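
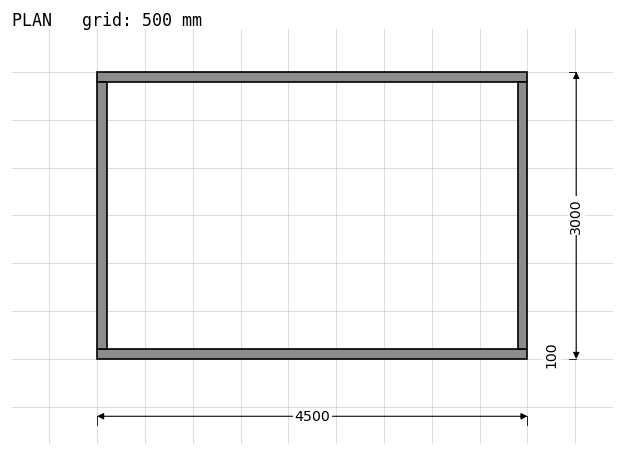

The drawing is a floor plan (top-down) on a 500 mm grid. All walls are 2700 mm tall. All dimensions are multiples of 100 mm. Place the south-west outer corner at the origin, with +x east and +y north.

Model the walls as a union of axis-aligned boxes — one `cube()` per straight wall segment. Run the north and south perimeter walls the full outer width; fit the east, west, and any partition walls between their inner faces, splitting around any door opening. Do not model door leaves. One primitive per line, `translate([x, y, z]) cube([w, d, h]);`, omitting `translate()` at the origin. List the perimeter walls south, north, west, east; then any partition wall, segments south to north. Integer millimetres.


cube([4500, 100, 2700]);
translate([0, 2900, 0]) cube([4500, 100, 2700]);
translate([0, 100, 0]) cube([100, 2800, 2700]);
translate([4400, 100, 0]) cube([100, 2800, 2700]);


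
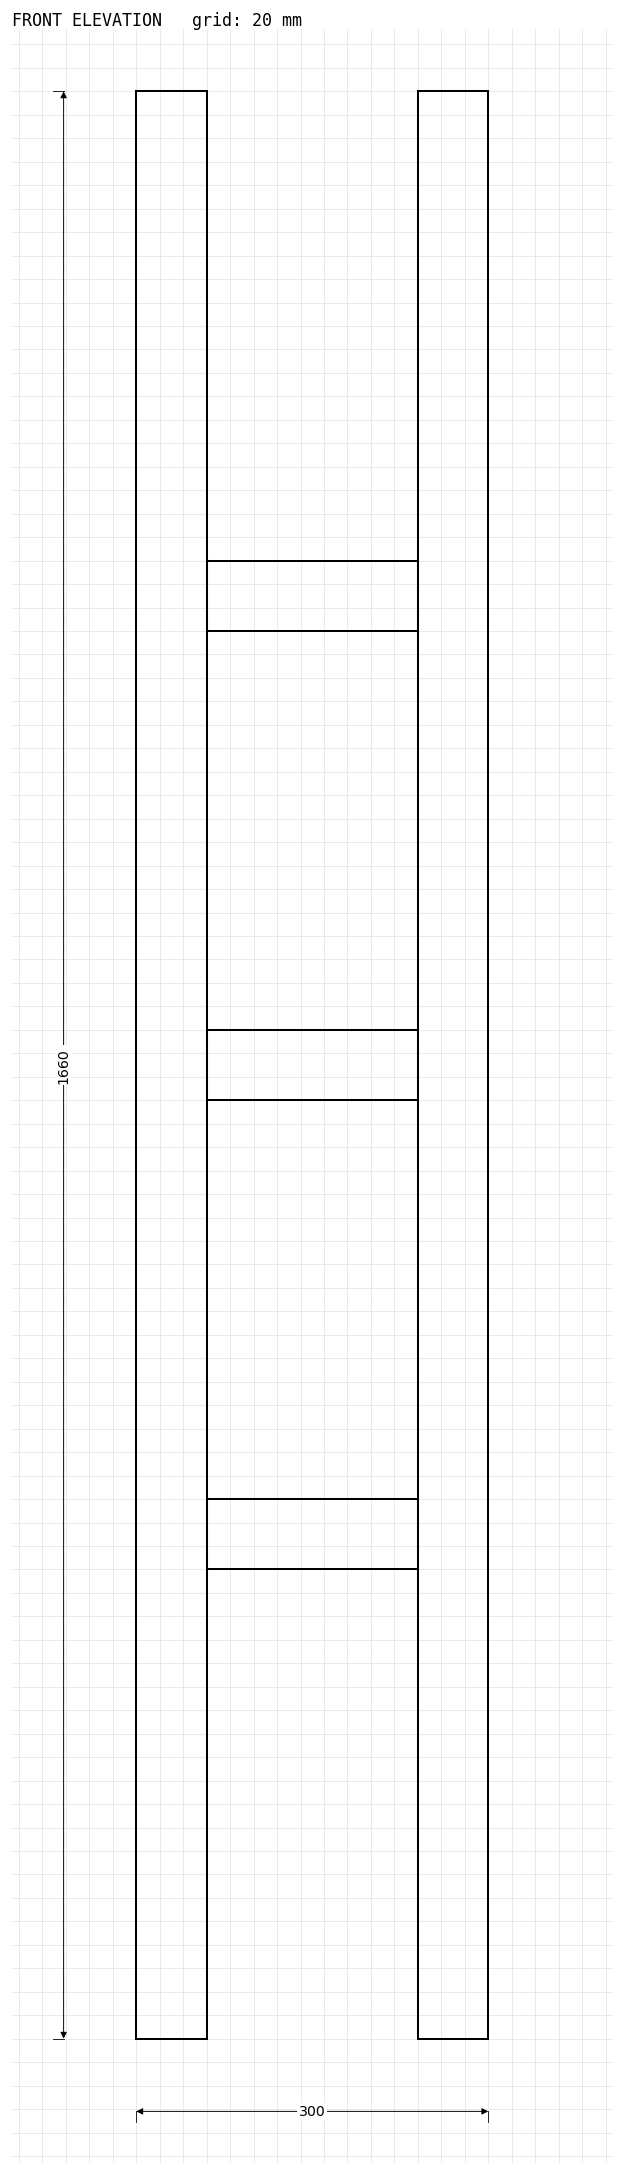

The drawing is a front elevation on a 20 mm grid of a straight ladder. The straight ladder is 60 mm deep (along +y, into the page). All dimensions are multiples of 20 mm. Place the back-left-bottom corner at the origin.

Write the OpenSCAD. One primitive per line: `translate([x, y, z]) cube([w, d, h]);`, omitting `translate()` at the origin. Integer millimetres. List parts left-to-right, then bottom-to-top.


cube([60, 60, 1660]);
translate([60, 0, 400]) cube([180, 60, 60]);
translate([60, 0, 800]) cube([180, 60, 60]);
translate([60, 0, 1200]) cube([180, 60, 60]);
translate([240, 0, 0]) cube([60, 60, 1660]);


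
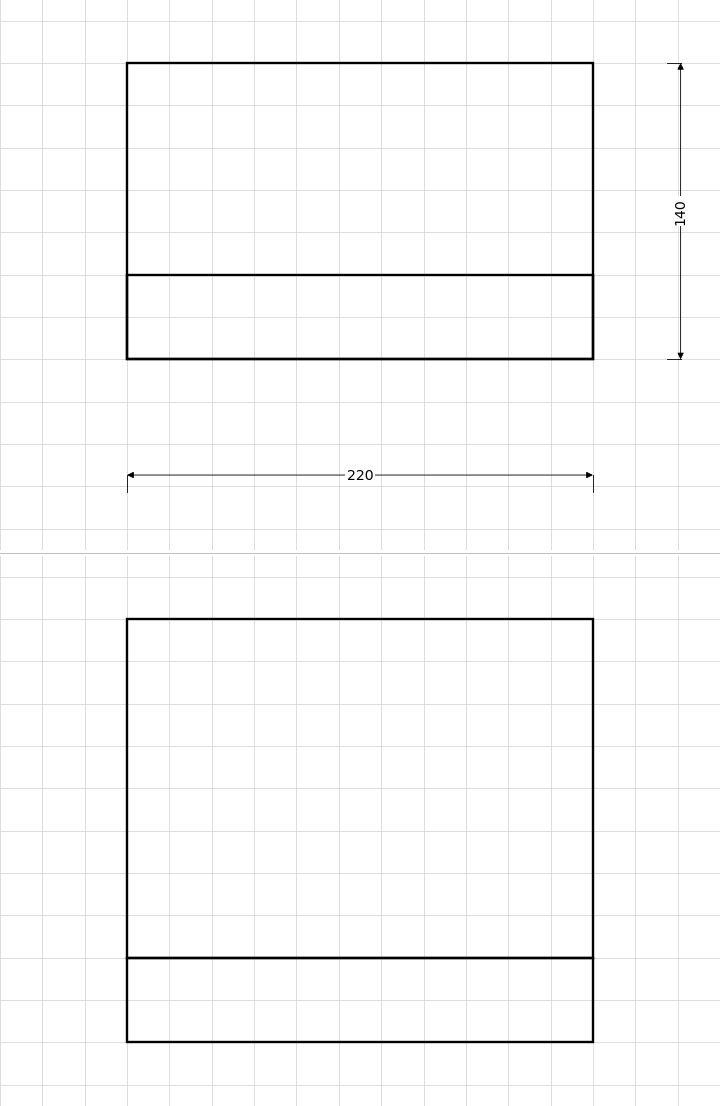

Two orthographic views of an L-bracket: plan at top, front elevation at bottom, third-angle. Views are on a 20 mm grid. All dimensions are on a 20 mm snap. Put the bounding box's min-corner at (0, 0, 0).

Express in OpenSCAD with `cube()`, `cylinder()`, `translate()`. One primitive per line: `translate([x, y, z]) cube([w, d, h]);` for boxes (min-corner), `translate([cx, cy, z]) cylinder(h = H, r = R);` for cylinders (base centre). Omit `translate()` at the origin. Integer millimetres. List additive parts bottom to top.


cube([220, 140, 40]);
translate([0, 0, 40]) cube([220, 40, 160]);


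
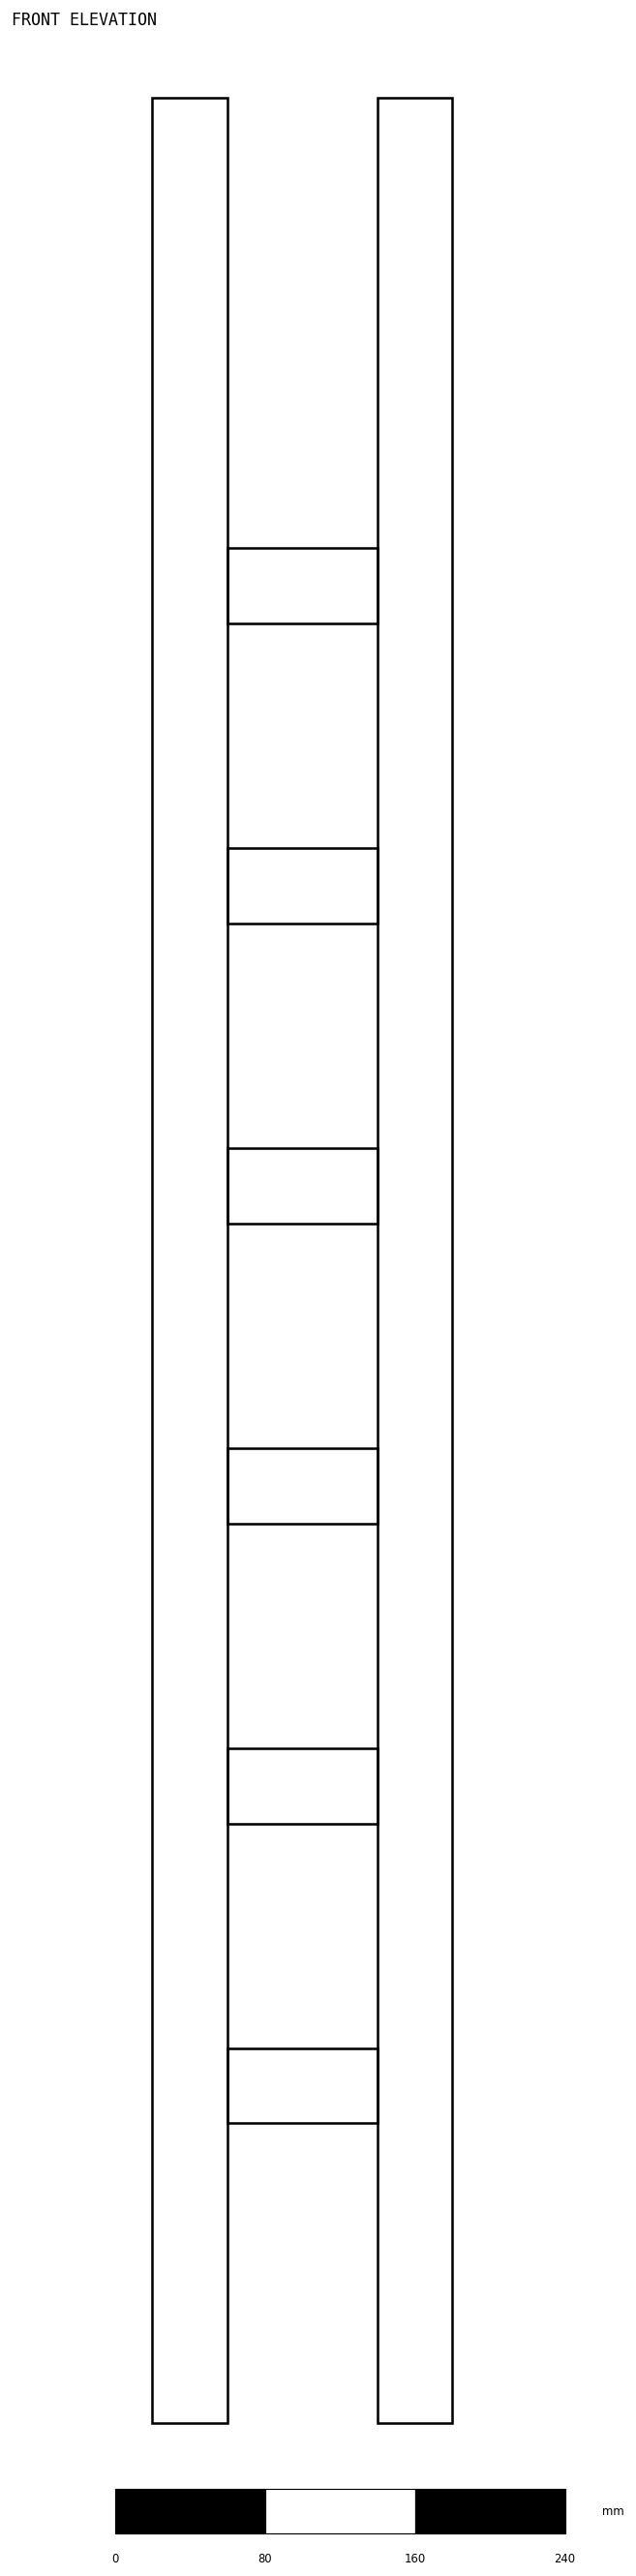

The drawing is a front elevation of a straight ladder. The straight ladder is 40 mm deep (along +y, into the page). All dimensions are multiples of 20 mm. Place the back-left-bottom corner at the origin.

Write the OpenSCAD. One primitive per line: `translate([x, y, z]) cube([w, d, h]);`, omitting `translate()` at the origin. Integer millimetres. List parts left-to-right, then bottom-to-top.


cube([40, 40, 1240]);
translate([40, 0, 160]) cube([80, 40, 40]);
translate([40, 0, 320]) cube([80, 40, 40]);
translate([40, 0, 480]) cube([80, 40, 40]);
translate([40, 0, 640]) cube([80, 40, 40]);
translate([40, 0, 800]) cube([80, 40, 40]);
translate([40, 0, 960]) cube([80, 40, 40]);
translate([120, 0, 0]) cube([40, 40, 1240]);


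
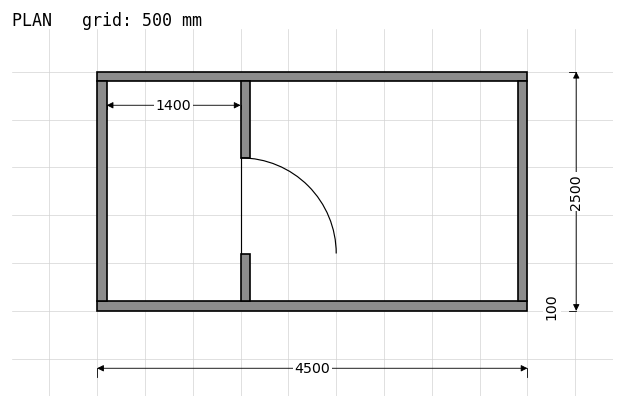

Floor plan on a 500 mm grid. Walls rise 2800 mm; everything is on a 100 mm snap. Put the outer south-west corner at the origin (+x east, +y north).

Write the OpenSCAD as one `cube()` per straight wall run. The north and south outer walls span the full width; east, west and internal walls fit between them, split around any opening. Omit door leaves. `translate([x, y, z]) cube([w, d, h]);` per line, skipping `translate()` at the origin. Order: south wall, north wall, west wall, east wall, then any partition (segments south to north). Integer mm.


cube([4500, 100, 2800]);
translate([0, 2400, 0]) cube([4500, 100, 2800]);
translate([0, 100, 0]) cube([100, 2300, 2800]);
translate([4400, 100, 0]) cube([100, 2300, 2800]);
translate([1500, 100, 0]) cube([100, 500, 2800]);
translate([1500, 1600, 0]) cube([100, 800, 2800]);


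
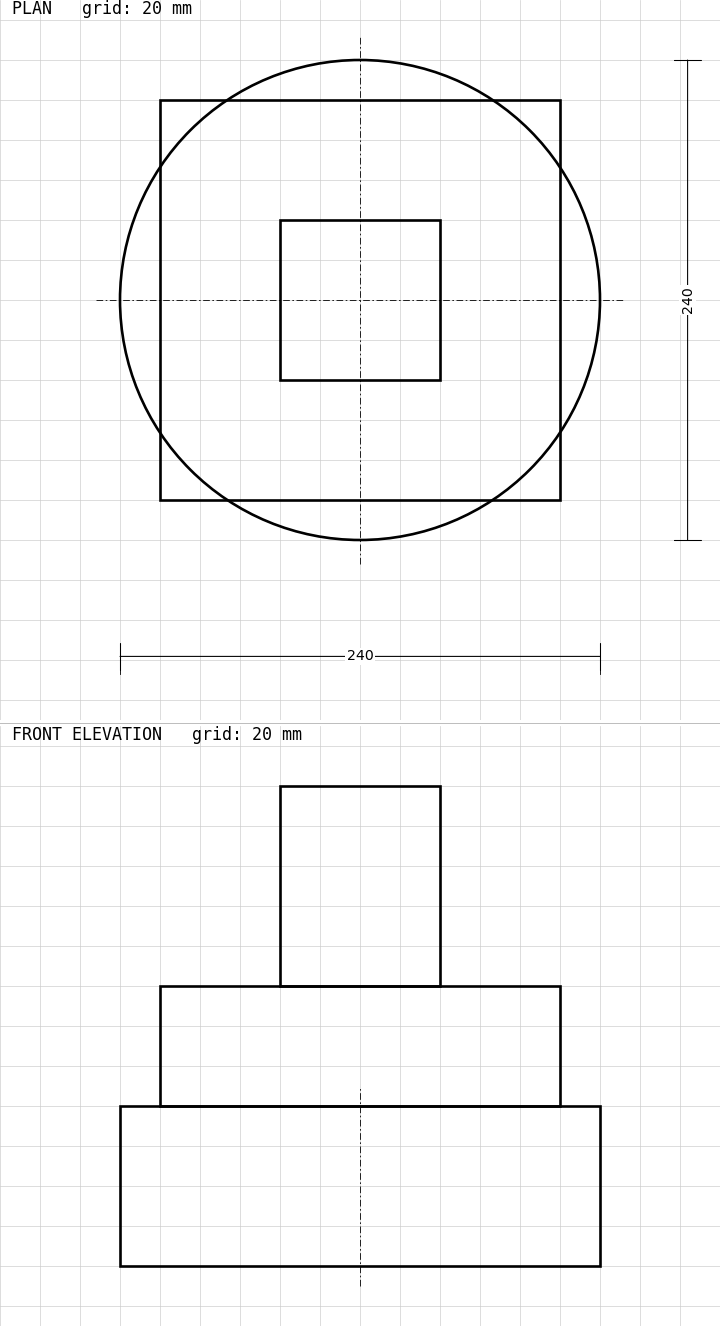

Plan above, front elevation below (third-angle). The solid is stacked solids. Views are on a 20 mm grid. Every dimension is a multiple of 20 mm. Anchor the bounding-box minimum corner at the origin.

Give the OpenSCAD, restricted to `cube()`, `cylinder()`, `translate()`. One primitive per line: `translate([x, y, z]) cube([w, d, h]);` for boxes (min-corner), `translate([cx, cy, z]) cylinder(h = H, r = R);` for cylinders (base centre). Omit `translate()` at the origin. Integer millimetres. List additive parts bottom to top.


translate([120, 120, 0]) cylinder(h = 80, r = 120);
translate([20, 20, 80]) cube([200, 200, 60]);
translate([80, 80, 140]) cube([80, 80, 100]);


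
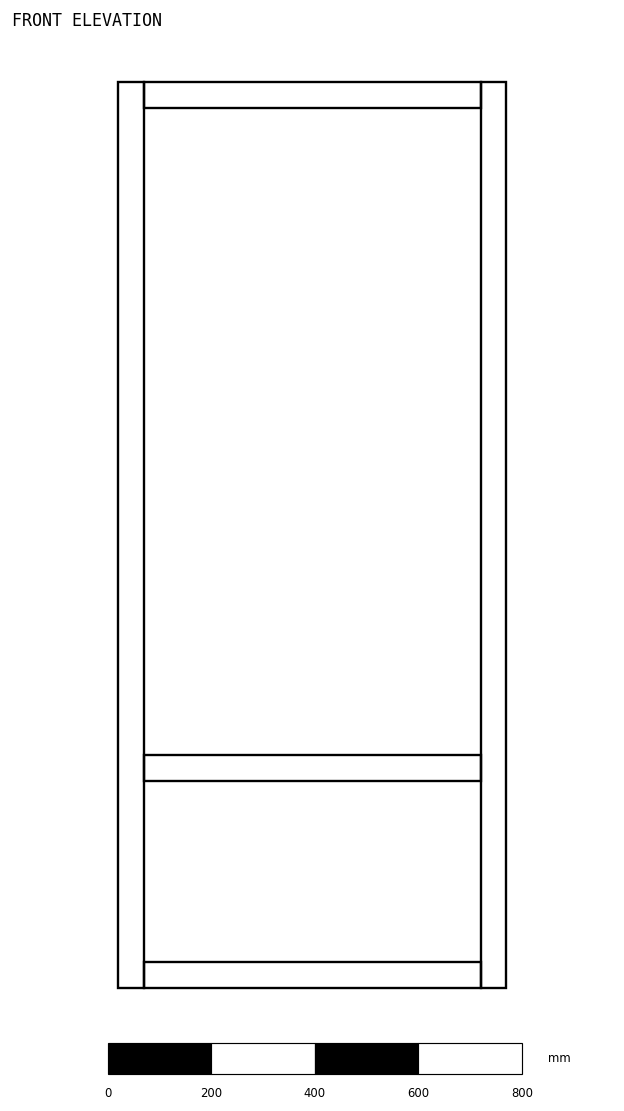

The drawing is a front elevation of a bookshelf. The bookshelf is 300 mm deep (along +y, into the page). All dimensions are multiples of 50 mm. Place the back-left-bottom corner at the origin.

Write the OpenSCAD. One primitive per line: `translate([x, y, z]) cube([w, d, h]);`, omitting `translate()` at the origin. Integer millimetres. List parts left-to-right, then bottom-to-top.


cube([50, 300, 1750]);
translate([50, 0, 0]) cube([650, 300, 50]);
translate([50, 0, 400]) cube([650, 300, 50]);
translate([50, 0, 1700]) cube([650, 300, 50]);
translate([700, 0, 0]) cube([50, 300, 1750]);


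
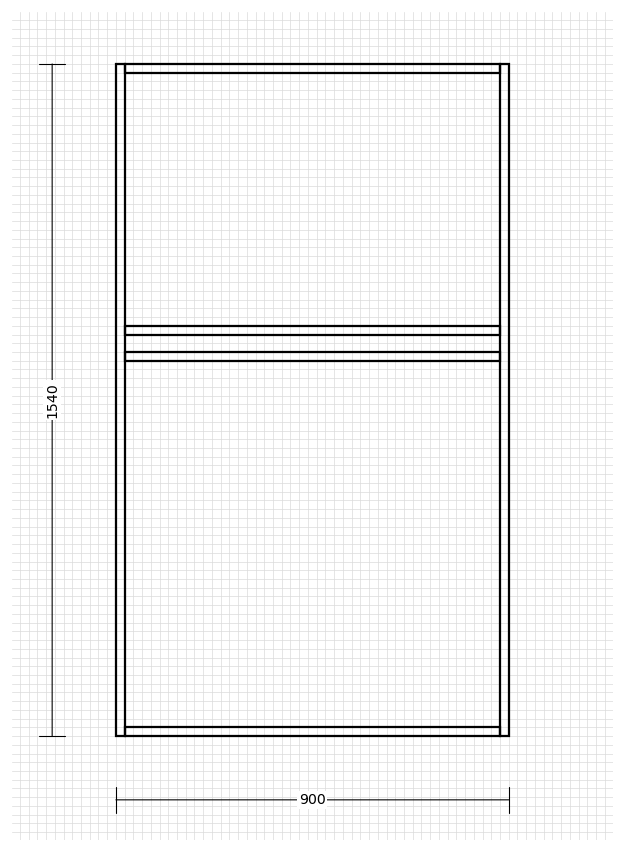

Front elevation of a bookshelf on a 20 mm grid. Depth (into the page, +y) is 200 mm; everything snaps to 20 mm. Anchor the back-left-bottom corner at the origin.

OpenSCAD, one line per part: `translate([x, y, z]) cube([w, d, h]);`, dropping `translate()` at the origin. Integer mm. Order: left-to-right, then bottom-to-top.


cube([20, 200, 1540]);
translate([20, 0, 0]) cube([860, 200, 20]);
translate([20, 0, 860]) cube([860, 200, 20]);
translate([20, 0, 920]) cube([860, 200, 20]);
translate([20, 0, 1520]) cube([860, 200, 20]);
translate([880, 0, 0]) cube([20, 200, 1540]);


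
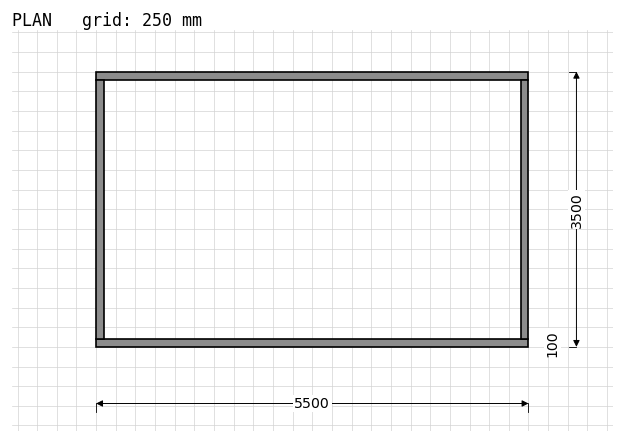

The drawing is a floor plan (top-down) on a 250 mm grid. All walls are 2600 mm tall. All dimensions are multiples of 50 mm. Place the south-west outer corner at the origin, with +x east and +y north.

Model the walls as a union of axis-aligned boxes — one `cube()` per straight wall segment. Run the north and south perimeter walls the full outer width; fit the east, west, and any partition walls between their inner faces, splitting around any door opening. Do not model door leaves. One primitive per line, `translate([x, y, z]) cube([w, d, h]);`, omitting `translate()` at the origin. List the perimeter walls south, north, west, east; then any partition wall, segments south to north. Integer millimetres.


cube([5500, 100, 2600]);
translate([0, 3400, 0]) cube([5500, 100, 2600]);
translate([0, 100, 0]) cube([100, 3300, 2600]);
translate([5400, 100, 0]) cube([100, 3300, 2600]);


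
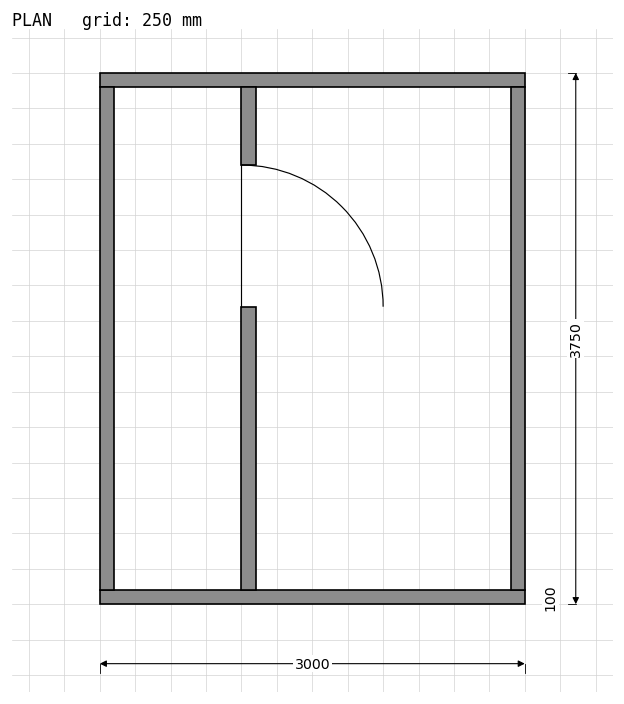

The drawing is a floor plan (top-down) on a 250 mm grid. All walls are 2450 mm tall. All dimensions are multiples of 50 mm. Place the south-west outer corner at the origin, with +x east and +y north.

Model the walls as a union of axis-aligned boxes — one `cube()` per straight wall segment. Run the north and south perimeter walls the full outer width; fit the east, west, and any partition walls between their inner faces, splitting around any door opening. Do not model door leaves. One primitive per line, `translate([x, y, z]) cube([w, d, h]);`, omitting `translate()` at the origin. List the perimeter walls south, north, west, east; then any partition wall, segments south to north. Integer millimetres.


cube([3000, 100, 2450]);
translate([0, 3650, 0]) cube([3000, 100, 2450]);
translate([0, 100, 0]) cube([100, 3550, 2450]);
translate([2900, 100, 0]) cube([100, 3550, 2450]);
translate([1000, 100, 0]) cube([100, 2000, 2450]);
translate([1000, 3100, 0]) cube([100, 550, 2450]);


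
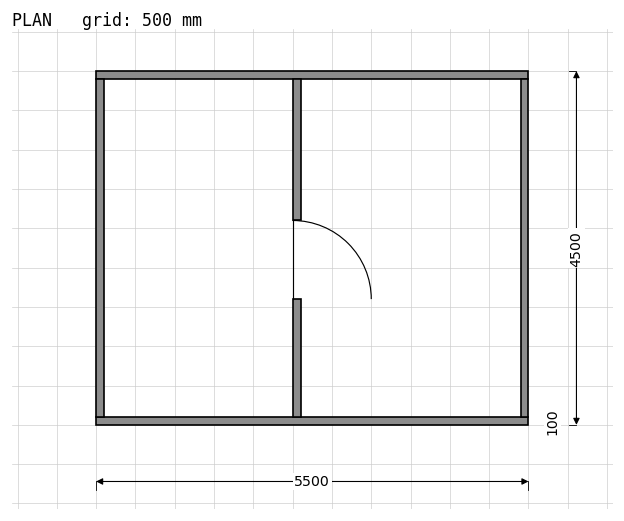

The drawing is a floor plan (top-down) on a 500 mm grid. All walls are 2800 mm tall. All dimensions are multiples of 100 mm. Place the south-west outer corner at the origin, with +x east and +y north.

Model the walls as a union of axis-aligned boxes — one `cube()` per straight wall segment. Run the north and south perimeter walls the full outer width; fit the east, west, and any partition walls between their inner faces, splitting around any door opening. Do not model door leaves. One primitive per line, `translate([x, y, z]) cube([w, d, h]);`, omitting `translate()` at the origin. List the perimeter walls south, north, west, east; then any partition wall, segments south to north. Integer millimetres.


cube([5500, 100, 2800]);
translate([0, 4400, 0]) cube([5500, 100, 2800]);
translate([0, 100, 0]) cube([100, 4300, 2800]);
translate([5400, 100, 0]) cube([100, 4300, 2800]);
translate([2500, 100, 0]) cube([100, 1500, 2800]);
translate([2500, 2600, 0]) cube([100, 1800, 2800]);


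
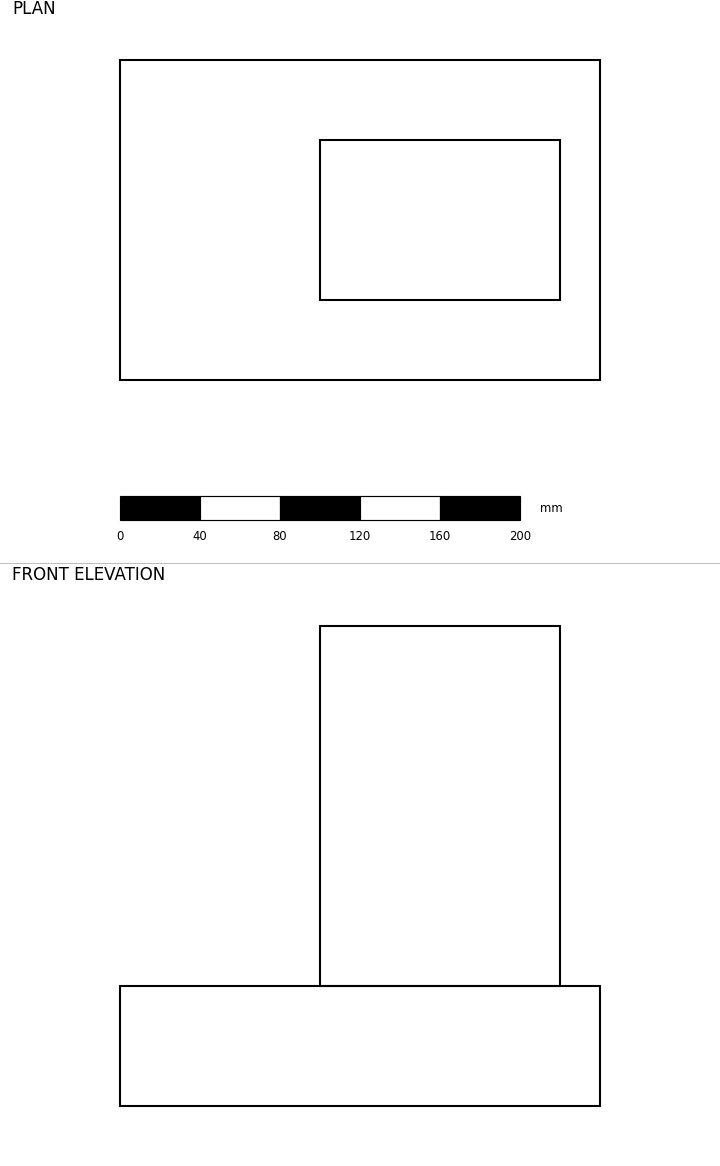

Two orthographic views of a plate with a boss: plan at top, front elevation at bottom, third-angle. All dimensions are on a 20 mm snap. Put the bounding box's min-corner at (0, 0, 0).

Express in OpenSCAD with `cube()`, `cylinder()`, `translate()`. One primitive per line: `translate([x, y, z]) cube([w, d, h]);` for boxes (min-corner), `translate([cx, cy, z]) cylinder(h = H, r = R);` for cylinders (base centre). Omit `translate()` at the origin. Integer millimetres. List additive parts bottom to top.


cube([240, 160, 60]);
translate([100, 40, 60]) cube([120, 80, 180]);


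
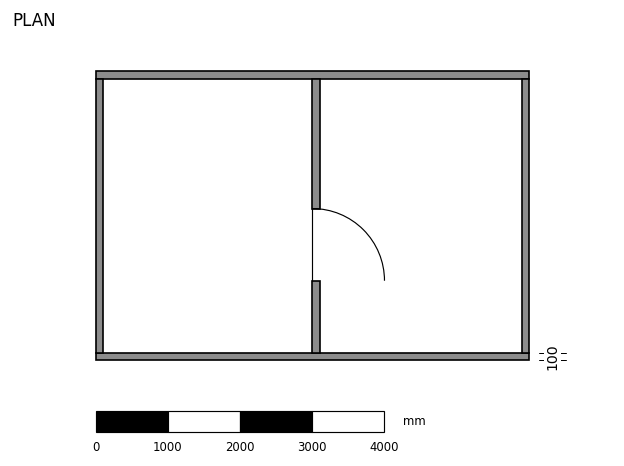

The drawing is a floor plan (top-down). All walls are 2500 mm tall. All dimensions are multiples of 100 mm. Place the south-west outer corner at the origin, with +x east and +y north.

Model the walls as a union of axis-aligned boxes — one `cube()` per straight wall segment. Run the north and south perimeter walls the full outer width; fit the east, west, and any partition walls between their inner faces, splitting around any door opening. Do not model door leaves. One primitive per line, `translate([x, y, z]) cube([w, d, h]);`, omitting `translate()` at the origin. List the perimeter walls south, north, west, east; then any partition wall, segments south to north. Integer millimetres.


cube([6000, 100, 2500]);
translate([0, 3900, 0]) cube([6000, 100, 2500]);
translate([0, 100, 0]) cube([100, 3800, 2500]);
translate([5900, 100, 0]) cube([100, 3800, 2500]);
translate([3000, 100, 0]) cube([100, 1000, 2500]);
translate([3000, 2100, 0]) cube([100, 1800, 2500]);


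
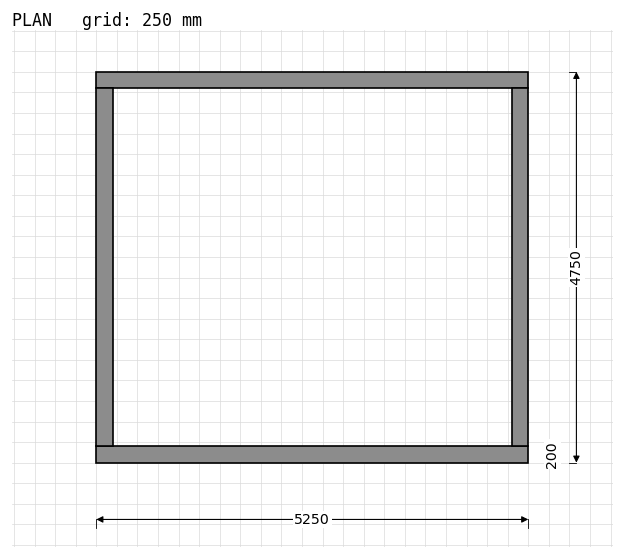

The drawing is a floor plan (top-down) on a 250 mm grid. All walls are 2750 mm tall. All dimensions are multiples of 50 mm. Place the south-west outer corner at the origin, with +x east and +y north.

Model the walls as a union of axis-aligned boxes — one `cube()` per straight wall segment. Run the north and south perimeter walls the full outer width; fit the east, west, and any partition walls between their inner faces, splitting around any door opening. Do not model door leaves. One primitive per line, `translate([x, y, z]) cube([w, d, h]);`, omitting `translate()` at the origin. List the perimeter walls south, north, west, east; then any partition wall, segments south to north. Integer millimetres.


cube([5250, 200, 2750]);
translate([0, 4550, 0]) cube([5250, 200, 2750]);
translate([0, 200, 0]) cube([200, 4350, 2750]);
translate([5050, 200, 0]) cube([200, 4350, 2750]);


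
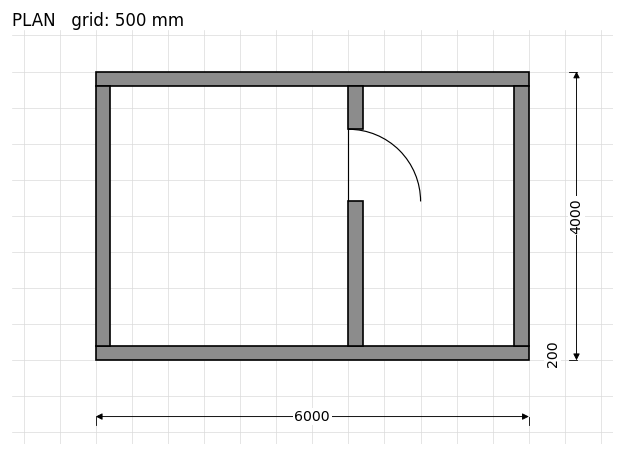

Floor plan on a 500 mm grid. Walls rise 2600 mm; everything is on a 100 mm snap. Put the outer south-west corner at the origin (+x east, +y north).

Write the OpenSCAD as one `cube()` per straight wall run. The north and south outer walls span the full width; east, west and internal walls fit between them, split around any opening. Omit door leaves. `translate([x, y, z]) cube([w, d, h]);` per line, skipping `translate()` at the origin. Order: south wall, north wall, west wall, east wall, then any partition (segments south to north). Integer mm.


cube([6000, 200, 2600]);
translate([0, 3800, 0]) cube([6000, 200, 2600]);
translate([0, 200, 0]) cube([200, 3600, 2600]);
translate([5800, 200, 0]) cube([200, 3600, 2600]);
translate([3500, 200, 0]) cube([200, 2000, 2600]);
translate([3500, 3200, 0]) cube([200, 600, 2600]);


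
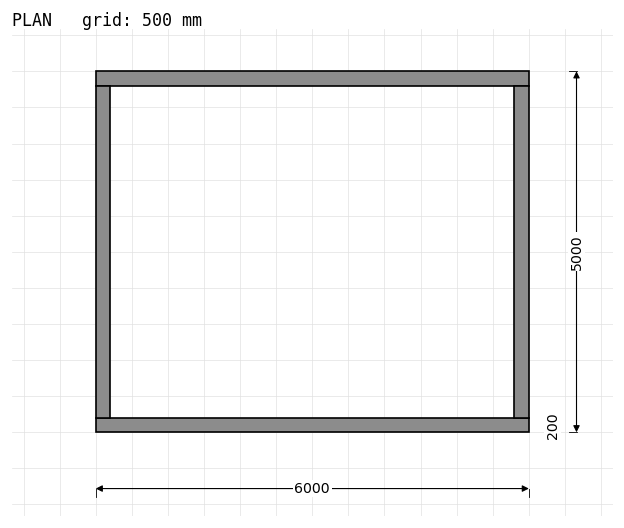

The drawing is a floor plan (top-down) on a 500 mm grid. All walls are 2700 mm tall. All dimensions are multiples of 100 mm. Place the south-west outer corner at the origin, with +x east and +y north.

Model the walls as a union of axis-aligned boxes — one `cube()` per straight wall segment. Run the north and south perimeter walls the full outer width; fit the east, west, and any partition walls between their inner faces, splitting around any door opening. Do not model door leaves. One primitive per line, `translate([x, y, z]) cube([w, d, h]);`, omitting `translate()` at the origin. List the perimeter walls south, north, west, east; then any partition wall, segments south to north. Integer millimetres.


cube([6000, 200, 2700]);
translate([0, 4800, 0]) cube([6000, 200, 2700]);
translate([0, 200, 0]) cube([200, 4600, 2700]);
translate([5800, 200, 0]) cube([200, 4600, 2700]);


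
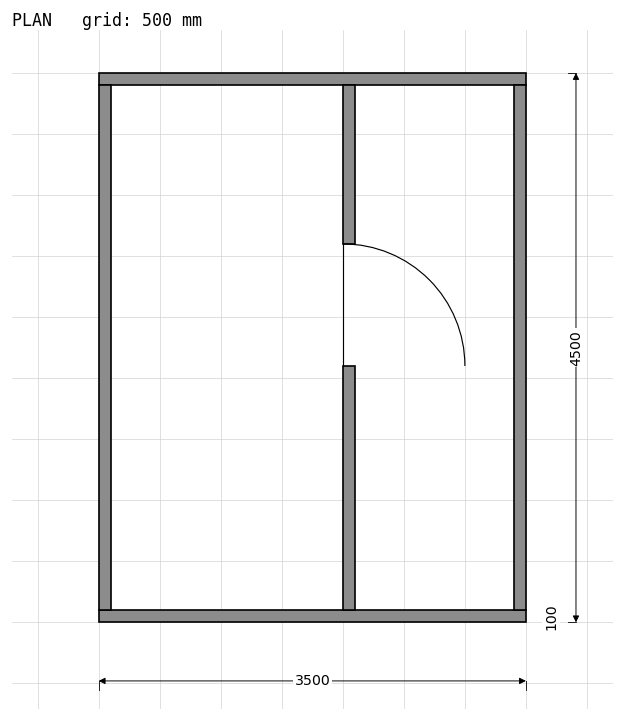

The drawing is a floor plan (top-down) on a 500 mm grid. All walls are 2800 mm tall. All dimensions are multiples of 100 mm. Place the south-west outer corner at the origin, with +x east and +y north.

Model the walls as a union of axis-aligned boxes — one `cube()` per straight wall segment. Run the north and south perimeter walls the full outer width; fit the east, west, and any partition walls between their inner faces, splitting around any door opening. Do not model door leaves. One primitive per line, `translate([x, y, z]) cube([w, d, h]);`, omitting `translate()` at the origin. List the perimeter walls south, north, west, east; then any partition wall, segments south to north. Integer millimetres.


cube([3500, 100, 2800]);
translate([0, 4400, 0]) cube([3500, 100, 2800]);
translate([0, 100, 0]) cube([100, 4300, 2800]);
translate([3400, 100, 0]) cube([100, 4300, 2800]);
translate([2000, 100, 0]) cube([100, 2000, 2800]);
translate([2000, 3100, 0]) cube([100, 1300, 2800]);


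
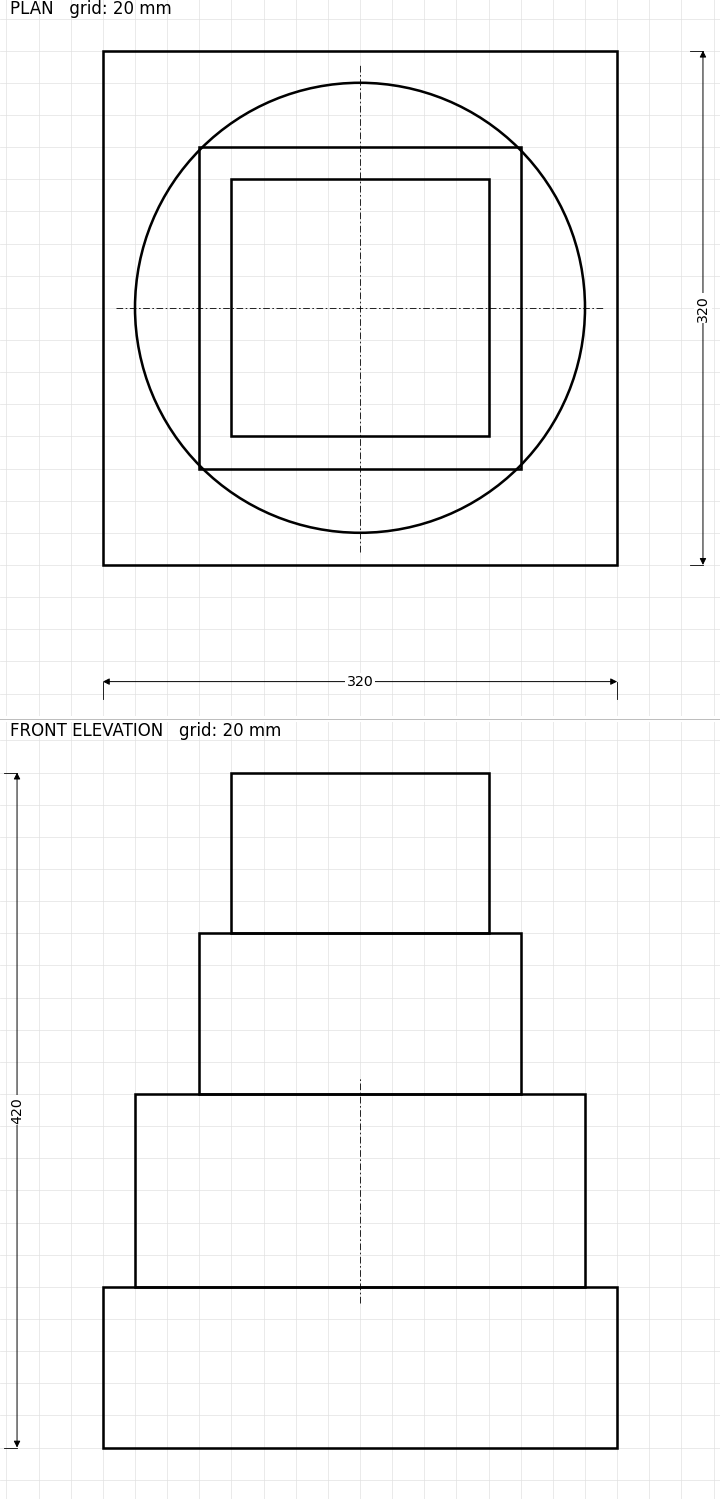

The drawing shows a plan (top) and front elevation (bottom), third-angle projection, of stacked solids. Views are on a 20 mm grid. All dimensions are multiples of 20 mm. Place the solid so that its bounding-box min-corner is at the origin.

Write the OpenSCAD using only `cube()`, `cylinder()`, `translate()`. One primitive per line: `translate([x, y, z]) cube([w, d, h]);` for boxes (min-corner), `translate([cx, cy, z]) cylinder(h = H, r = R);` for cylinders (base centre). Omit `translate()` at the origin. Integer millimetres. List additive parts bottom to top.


cube([320, 320, 100]);
translate([160, 160, 100]) cylinder(h = 120, r = 140);
translate([60, 60, 220]) cube([200, 200, 100]);
translate([80, 80, 320]) cube([160, 160, 100]);


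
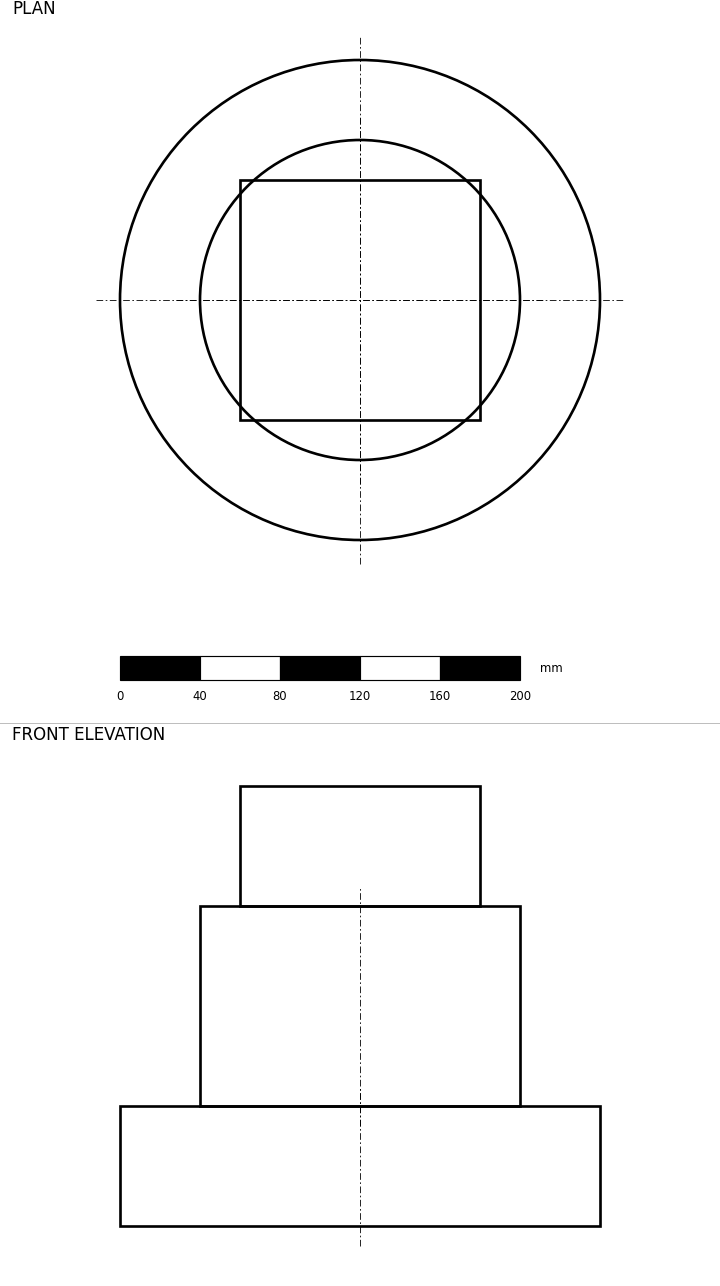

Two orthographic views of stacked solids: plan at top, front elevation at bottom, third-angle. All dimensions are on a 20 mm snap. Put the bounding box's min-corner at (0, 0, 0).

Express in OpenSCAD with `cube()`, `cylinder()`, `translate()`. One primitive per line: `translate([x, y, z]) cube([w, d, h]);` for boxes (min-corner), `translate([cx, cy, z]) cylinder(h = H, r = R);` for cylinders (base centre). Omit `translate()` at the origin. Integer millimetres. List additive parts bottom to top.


translate([120, 120, 0]) cylinder(h = 60, r = 120);
translate([120, 120, 60]) cylinder(h = 100, r = 80);
translate([60, 60, 160]) cube([120, 120, 60]);


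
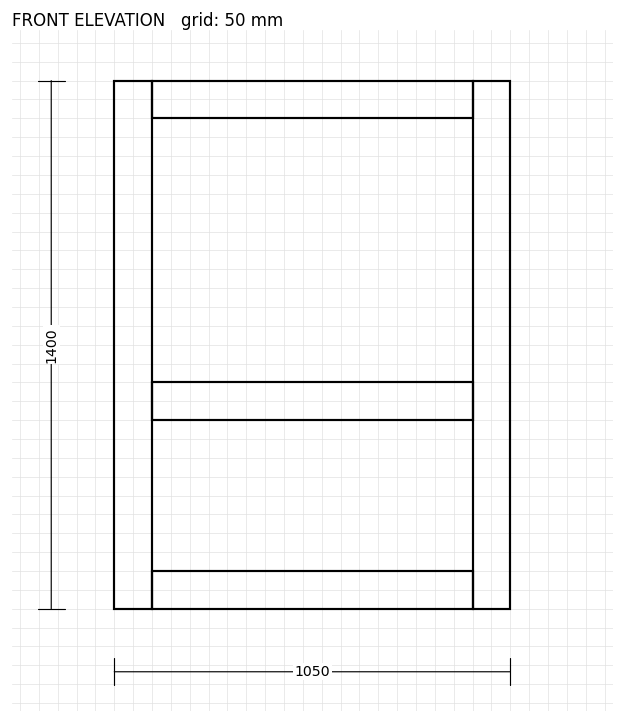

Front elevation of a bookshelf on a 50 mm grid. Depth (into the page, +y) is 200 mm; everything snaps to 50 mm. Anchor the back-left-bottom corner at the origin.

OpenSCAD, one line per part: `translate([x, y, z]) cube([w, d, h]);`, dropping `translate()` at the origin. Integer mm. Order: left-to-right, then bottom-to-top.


cube([100, 200, 1400]);
translate([100, 0, 0]) cube([850, 200, 100]);
translate([100, 0, 500]) cube([850, 200, 100]);
translate([100, 0, 1300]) cube([850, 200, 100]);
translate([950, 0, 0]) cube([100, 200, 1400]);


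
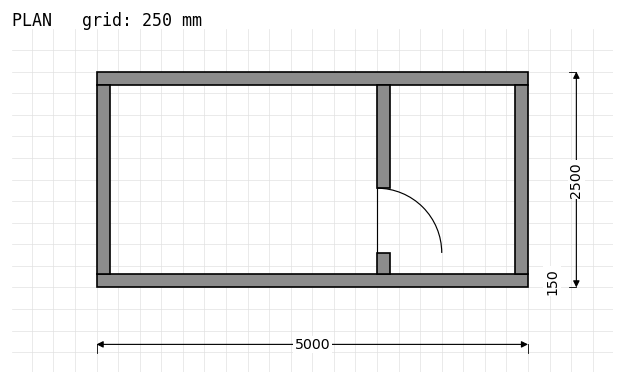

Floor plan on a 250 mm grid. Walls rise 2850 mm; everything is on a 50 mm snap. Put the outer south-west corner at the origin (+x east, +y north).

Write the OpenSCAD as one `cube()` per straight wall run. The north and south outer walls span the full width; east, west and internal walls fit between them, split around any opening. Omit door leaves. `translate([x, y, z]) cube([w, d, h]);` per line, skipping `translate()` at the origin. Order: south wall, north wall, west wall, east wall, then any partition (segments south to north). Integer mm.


cube([5000, 150, 2850]);
translate([0, 2350, 0]) cube([5000, 150, 2850]);
translate([0, 150, 0]) cube([150, 2200, 2850]);
translate([4850, 150, 0]) cube([150, 2200, 2850]);
translate([3250, 150, 0]) cube([150, 250, 2850]);
translate([3250, 1150, 0]) cube([150, 1200, 2850]);


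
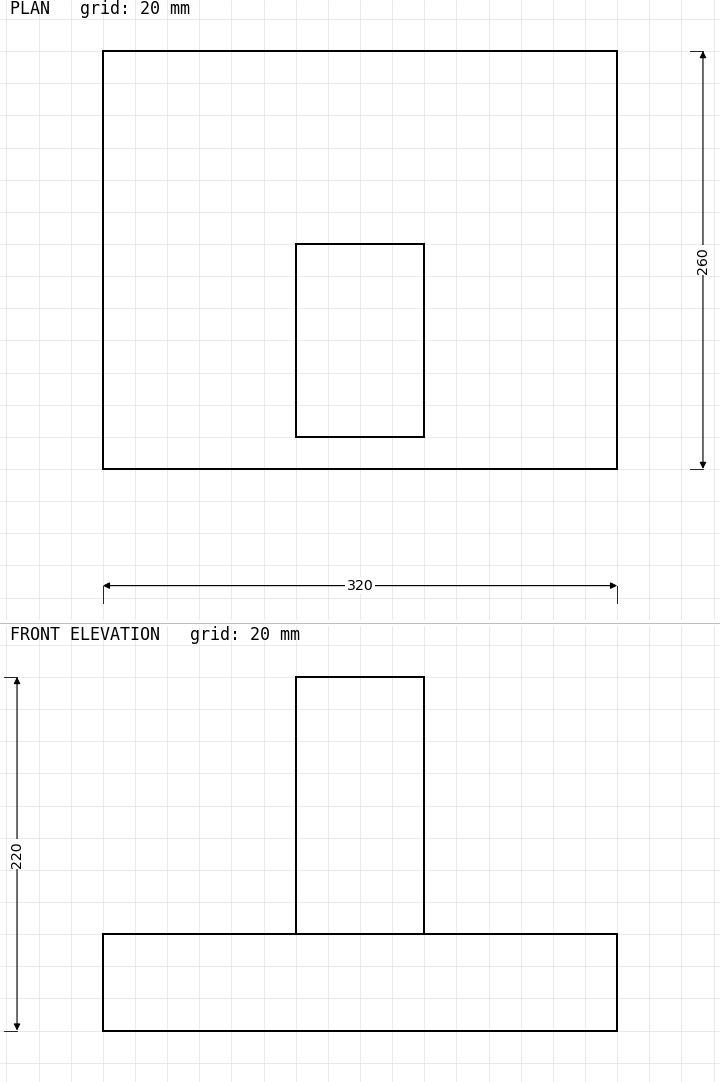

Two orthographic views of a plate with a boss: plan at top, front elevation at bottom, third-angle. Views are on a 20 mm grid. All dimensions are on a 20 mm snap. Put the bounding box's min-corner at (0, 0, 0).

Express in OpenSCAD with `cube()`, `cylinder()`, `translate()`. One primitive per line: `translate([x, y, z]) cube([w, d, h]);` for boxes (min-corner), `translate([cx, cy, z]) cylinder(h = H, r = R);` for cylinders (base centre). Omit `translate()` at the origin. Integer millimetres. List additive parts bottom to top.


cube([320, 260, 60]);
translate([120, 20, 60]) cube([80, 120, 160]);


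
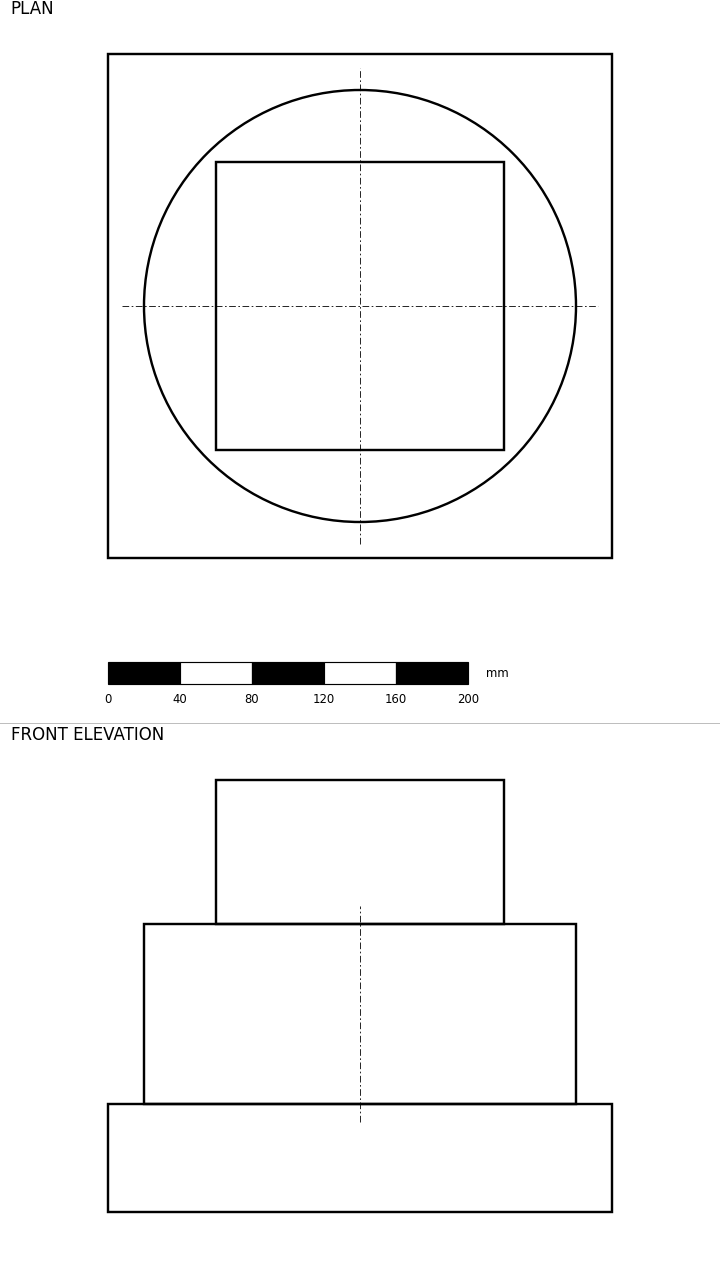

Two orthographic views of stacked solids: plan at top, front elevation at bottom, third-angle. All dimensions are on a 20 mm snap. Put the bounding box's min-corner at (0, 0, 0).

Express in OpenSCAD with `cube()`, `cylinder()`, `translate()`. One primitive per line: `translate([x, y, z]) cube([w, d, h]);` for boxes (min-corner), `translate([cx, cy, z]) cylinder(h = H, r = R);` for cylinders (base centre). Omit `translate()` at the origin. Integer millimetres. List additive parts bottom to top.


cube([280, 280, 60]);
translate([140, 140, 60]) cylinder(h = 100, r = 120);
translate([60, 60, 160]) cube([160, 160, 80]);


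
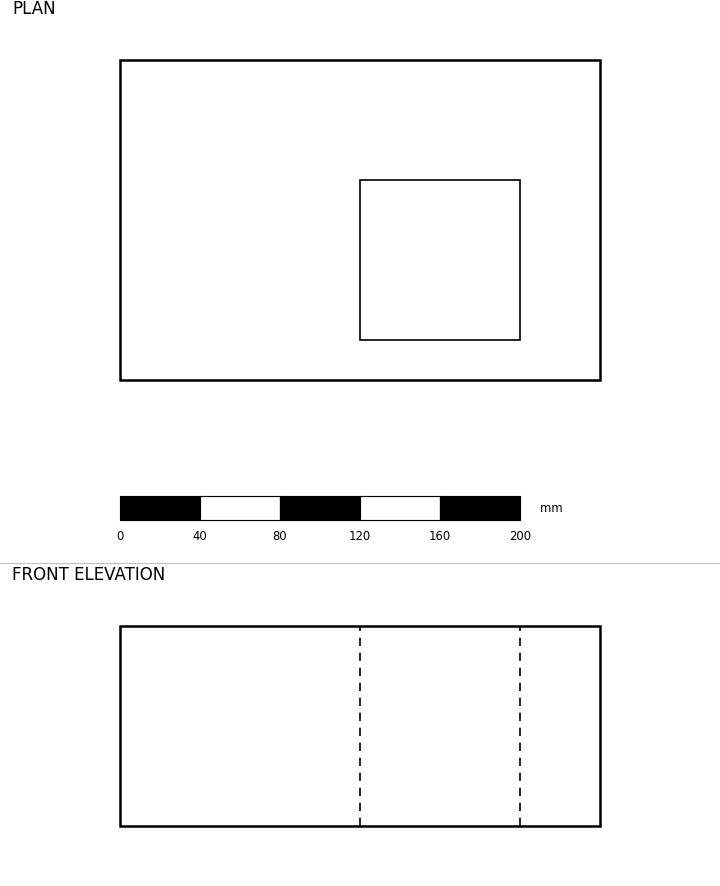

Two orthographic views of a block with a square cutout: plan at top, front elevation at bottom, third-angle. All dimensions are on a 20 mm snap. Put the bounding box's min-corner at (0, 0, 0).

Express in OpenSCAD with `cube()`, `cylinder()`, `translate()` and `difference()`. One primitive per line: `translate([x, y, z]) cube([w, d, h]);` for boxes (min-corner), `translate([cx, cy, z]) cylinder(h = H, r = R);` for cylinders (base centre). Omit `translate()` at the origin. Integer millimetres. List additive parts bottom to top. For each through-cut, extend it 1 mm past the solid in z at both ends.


difference() {
  cube([240, 160, 100]);
  translate([120, 20, -1]) cube([80, 80, 102]);
}


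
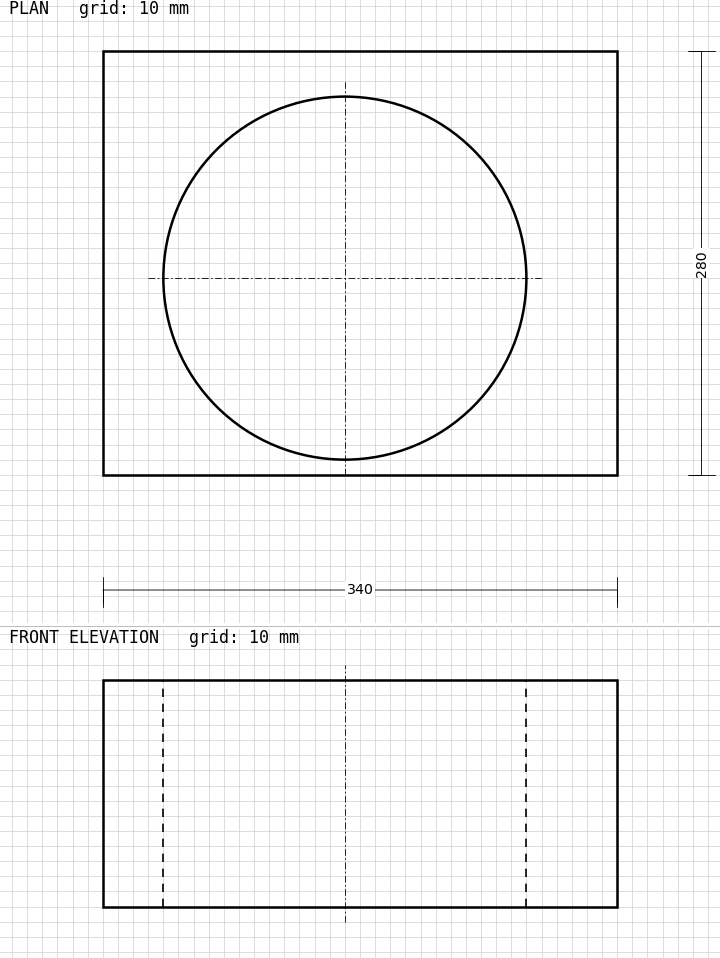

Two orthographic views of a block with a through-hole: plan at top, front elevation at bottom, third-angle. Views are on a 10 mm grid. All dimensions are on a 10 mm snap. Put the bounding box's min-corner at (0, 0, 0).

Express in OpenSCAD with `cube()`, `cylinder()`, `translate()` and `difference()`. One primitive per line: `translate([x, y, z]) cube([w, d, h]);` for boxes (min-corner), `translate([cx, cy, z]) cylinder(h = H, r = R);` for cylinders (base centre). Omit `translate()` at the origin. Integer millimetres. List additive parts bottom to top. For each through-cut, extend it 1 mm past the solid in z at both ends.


difference() {
  cube([340, 280, 150]);
  translate([160, 130, -1]) cylinder(h = 152, r = 120);
}


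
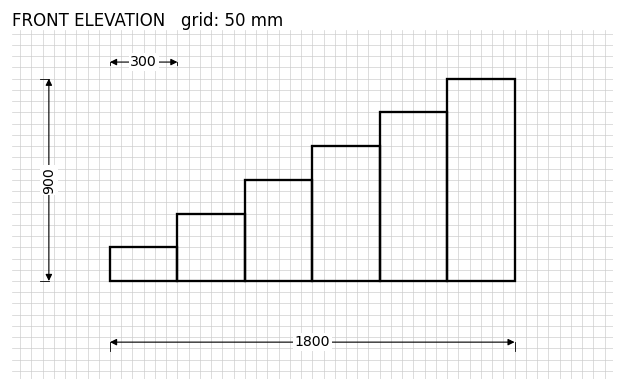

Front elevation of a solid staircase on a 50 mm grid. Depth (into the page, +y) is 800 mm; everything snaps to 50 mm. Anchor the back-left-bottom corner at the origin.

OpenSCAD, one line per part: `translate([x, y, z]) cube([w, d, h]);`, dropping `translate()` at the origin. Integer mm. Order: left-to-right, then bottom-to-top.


cube([300, 800, 150]);
translate([300, 0, 0]) cube([300, 800, 300]);
translate([600, 0, 0]) cube([300, 800, 450]);
translate([900, 0, 0]) cube([300, 800, 600]);
translate([1200, 0, 0]) cube([300, 800, 750]);
translate([1500, 0, 0]) cube([300, 800, 900]);


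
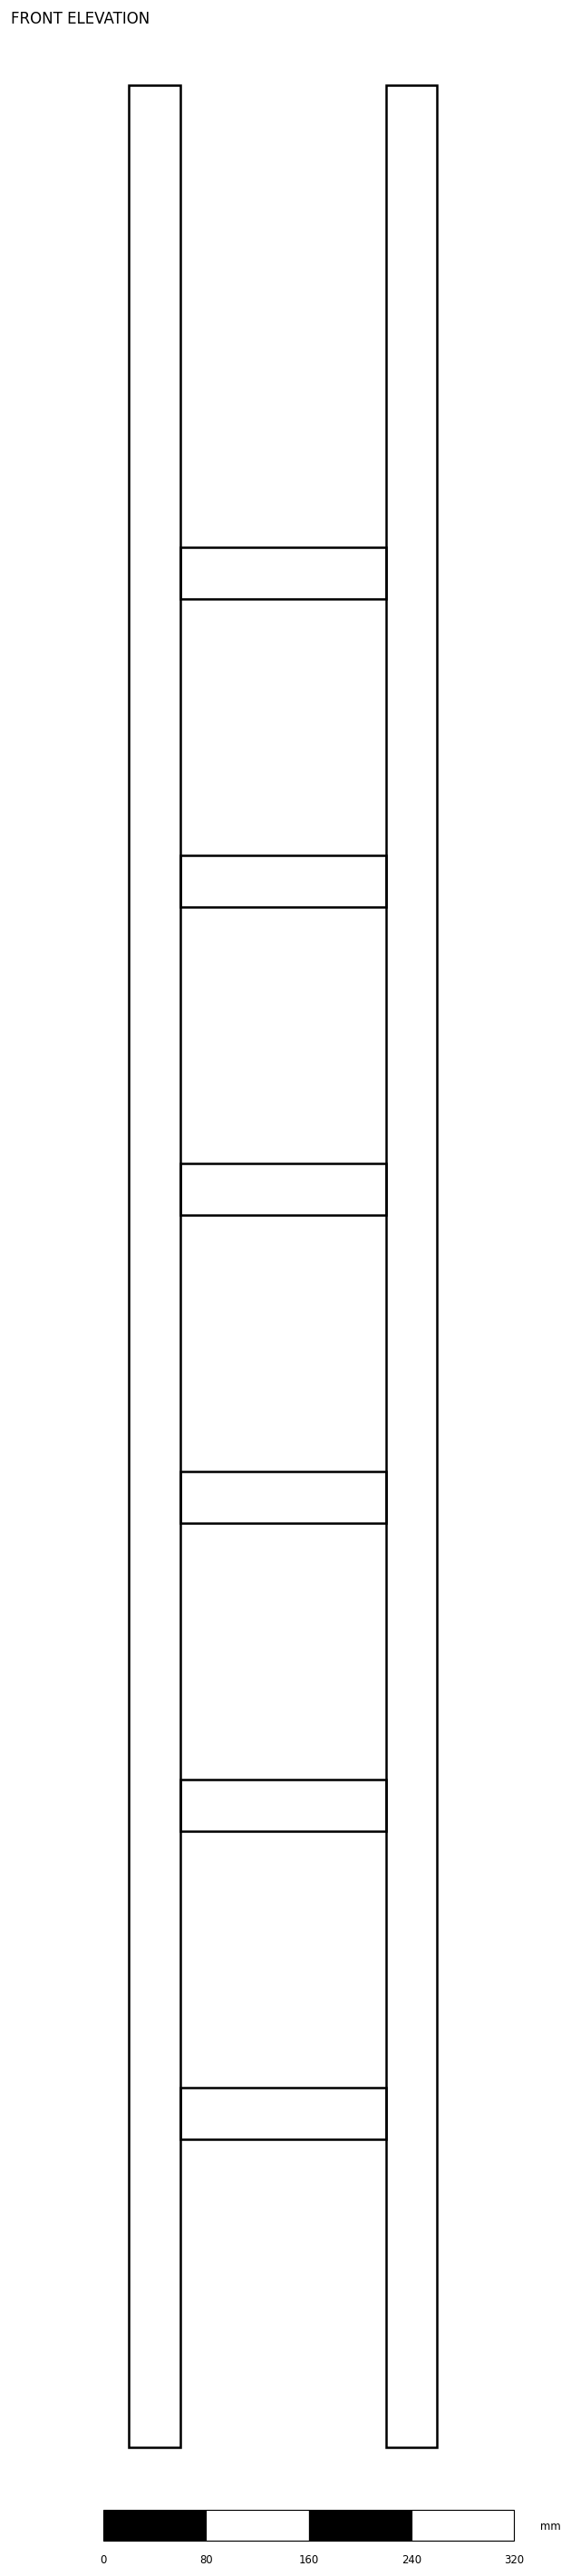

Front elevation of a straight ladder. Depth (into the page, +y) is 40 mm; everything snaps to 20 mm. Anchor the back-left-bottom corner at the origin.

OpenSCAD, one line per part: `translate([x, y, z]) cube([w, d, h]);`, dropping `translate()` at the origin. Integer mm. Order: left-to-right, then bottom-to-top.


cube([40, 40, 1840]);
translate([40, 0, 240]) cube([160, 40, 40]);
translate([40, 0, 480]) cube([160, 40, 40]);
translate([40, 0, 720]) cube([160, 40, 40]);
translate([40, 0, 960]) cube([160, 40, 40]);
translate([40, 0, 1200]) cube([160, 40, 40]);
translate([40, 0, 1440]) cube([160, 40, 40]);
translate([200, 0, 0]) cube([40, 40, 1840]);


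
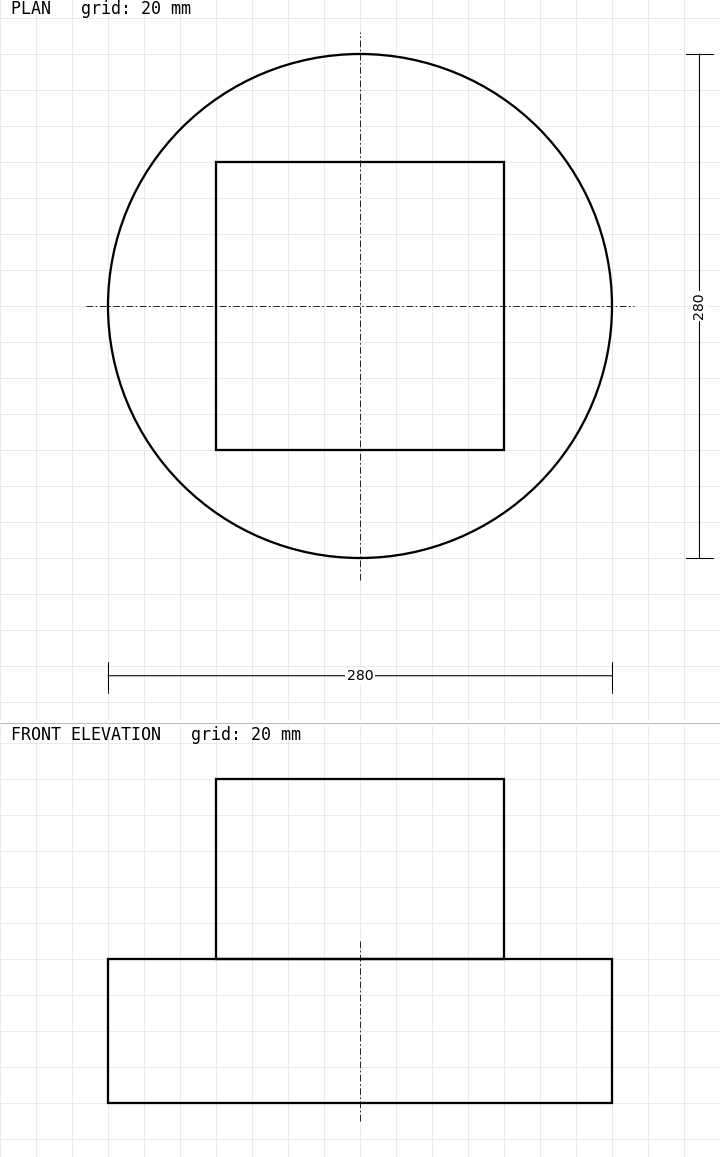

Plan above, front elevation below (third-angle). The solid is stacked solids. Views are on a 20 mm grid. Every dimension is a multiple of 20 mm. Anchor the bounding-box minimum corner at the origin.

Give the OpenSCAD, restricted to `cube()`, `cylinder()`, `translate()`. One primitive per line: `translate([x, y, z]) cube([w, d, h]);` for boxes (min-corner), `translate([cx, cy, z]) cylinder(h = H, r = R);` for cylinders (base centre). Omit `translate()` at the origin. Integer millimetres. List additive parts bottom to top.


translate([140, 140, 0]) cylinder(h = 80, r = 140);
translate([60, 60, 80]) cube([160, 160, 100]);


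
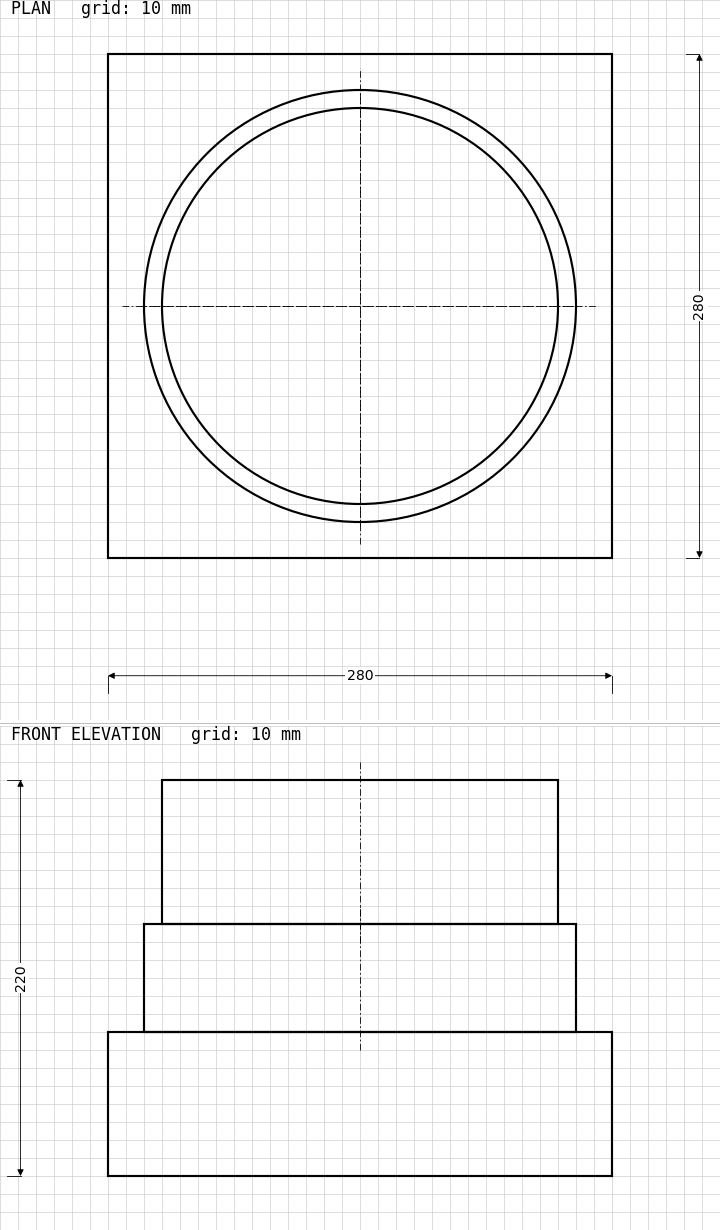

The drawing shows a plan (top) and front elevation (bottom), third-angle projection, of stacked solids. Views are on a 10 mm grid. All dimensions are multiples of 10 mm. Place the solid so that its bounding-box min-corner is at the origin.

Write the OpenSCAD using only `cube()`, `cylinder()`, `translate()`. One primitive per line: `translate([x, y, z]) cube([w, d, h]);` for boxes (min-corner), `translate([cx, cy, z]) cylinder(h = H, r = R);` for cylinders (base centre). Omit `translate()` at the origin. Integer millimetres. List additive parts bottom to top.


cube([280, 280, 80]);
translate([140, 140, 80]) cylinder(h = 60, r = 120);
translate([140, 140, 140]) cylinder(h = 80, r = 110);


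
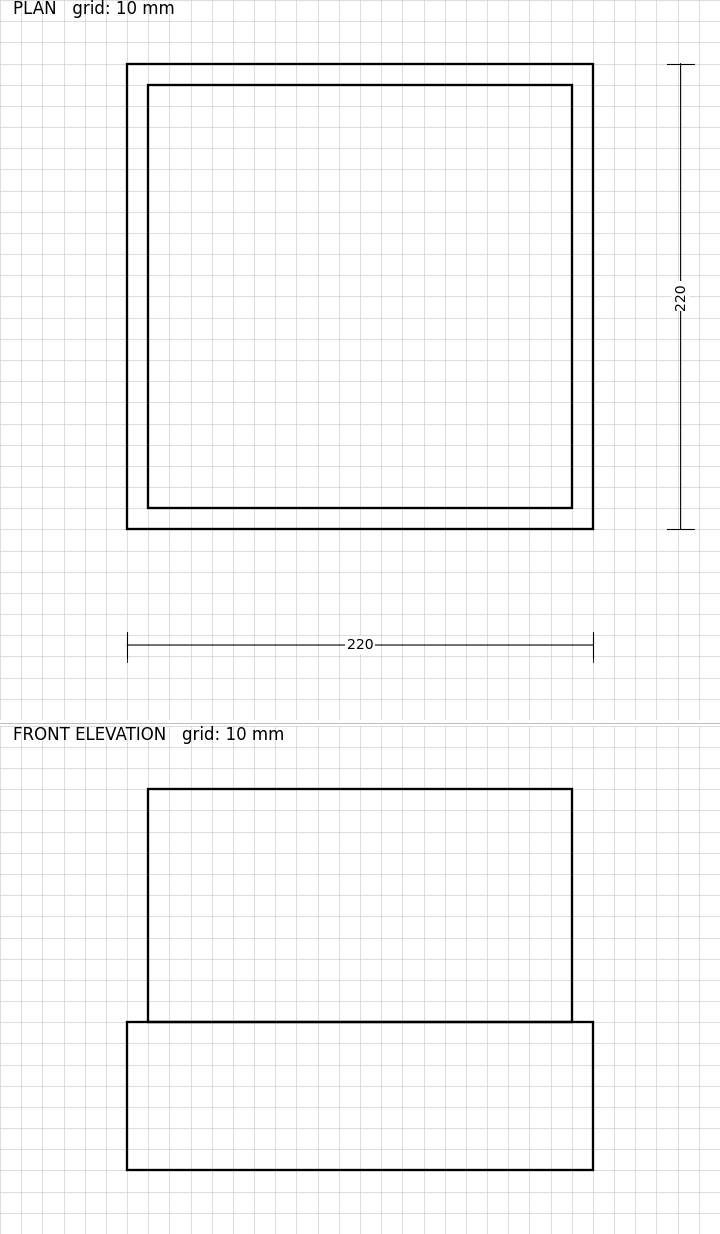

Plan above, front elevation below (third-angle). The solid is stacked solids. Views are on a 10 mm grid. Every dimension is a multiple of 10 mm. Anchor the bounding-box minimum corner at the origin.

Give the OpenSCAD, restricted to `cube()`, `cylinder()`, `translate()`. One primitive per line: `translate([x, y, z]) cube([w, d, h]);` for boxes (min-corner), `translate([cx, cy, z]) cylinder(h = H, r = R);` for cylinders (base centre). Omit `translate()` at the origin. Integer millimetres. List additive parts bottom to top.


cube([220, 220, 70]);
translate([10, 10, 70]) cube([200, 200, 110]);


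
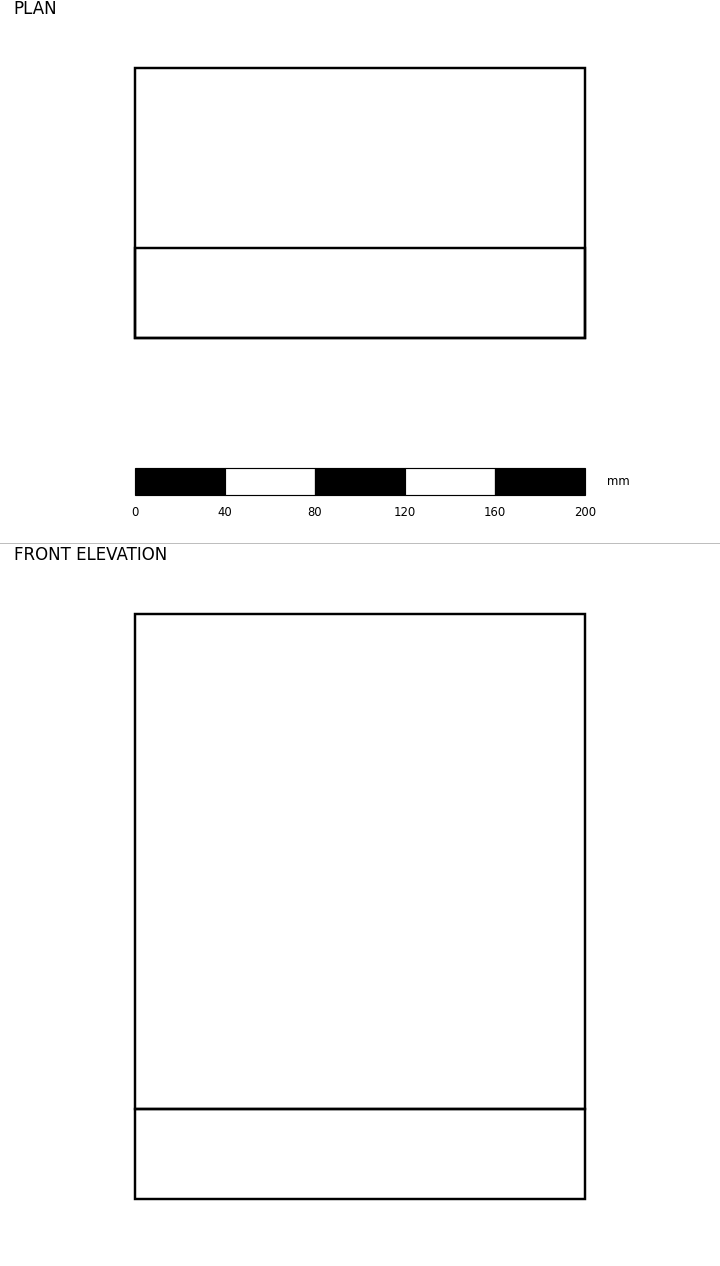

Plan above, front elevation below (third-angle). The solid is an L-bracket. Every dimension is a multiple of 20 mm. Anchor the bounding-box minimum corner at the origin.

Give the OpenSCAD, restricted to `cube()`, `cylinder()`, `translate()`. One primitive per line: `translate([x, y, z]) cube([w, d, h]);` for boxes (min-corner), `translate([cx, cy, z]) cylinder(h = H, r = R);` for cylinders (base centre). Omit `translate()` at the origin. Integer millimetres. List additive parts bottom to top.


cube([200, 120, 40]);
translate([0, 0, 40]) cube([200, 40, 220]);


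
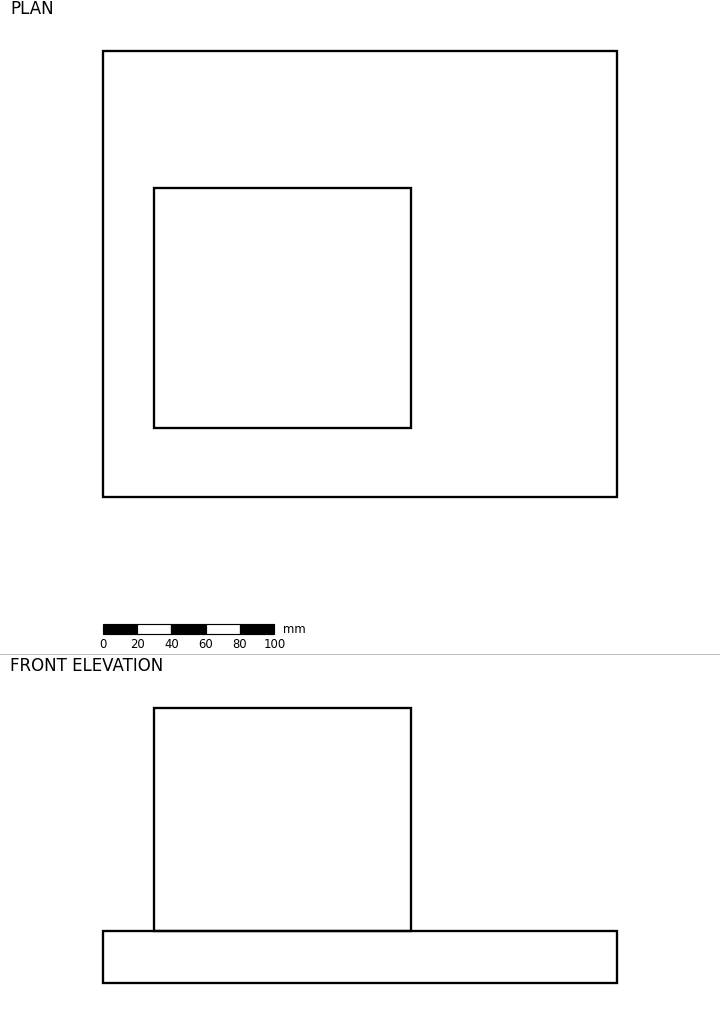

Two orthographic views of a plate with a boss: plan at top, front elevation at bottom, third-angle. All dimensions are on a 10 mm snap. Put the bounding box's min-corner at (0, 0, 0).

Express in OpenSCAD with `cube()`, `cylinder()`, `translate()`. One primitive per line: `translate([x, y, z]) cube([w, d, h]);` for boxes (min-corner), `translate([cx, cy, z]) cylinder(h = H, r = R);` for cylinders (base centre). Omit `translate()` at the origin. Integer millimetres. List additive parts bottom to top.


cube([300, 260, 30]);
translate([30, 40, 30]) cube([150, 140, 130]);


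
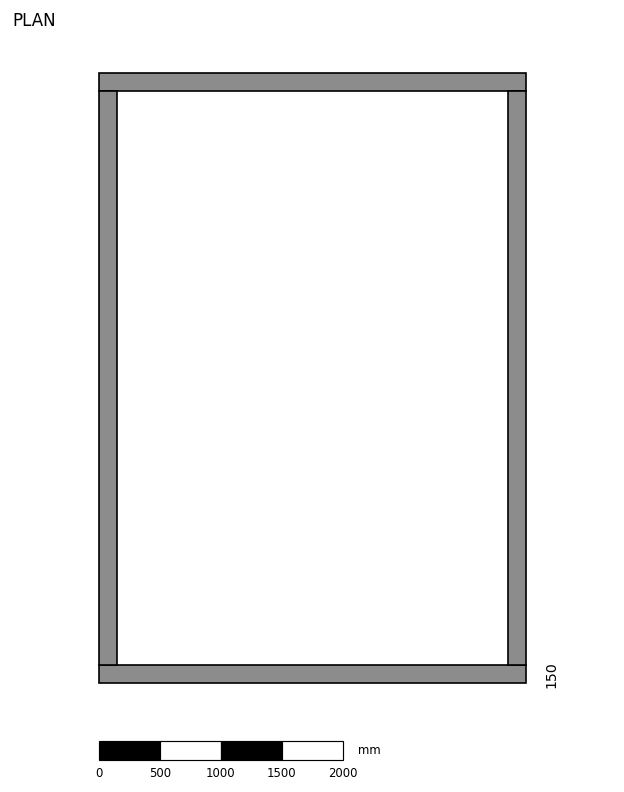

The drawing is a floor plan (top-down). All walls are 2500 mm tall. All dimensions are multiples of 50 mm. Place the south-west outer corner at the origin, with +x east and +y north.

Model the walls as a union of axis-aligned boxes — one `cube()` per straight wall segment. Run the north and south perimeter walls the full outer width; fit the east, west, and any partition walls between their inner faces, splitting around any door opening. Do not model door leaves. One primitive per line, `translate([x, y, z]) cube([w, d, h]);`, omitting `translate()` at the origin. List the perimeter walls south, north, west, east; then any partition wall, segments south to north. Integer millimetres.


cube([3500, 150, 2500]);
translate([0, 4850, 0]) cube([3500, 150, 2500]);
translate([0, 150, 0]) cube([150, 4700, 2500]);
translate([3350, 150, 0]) cube([150, 4700, 2500]);
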